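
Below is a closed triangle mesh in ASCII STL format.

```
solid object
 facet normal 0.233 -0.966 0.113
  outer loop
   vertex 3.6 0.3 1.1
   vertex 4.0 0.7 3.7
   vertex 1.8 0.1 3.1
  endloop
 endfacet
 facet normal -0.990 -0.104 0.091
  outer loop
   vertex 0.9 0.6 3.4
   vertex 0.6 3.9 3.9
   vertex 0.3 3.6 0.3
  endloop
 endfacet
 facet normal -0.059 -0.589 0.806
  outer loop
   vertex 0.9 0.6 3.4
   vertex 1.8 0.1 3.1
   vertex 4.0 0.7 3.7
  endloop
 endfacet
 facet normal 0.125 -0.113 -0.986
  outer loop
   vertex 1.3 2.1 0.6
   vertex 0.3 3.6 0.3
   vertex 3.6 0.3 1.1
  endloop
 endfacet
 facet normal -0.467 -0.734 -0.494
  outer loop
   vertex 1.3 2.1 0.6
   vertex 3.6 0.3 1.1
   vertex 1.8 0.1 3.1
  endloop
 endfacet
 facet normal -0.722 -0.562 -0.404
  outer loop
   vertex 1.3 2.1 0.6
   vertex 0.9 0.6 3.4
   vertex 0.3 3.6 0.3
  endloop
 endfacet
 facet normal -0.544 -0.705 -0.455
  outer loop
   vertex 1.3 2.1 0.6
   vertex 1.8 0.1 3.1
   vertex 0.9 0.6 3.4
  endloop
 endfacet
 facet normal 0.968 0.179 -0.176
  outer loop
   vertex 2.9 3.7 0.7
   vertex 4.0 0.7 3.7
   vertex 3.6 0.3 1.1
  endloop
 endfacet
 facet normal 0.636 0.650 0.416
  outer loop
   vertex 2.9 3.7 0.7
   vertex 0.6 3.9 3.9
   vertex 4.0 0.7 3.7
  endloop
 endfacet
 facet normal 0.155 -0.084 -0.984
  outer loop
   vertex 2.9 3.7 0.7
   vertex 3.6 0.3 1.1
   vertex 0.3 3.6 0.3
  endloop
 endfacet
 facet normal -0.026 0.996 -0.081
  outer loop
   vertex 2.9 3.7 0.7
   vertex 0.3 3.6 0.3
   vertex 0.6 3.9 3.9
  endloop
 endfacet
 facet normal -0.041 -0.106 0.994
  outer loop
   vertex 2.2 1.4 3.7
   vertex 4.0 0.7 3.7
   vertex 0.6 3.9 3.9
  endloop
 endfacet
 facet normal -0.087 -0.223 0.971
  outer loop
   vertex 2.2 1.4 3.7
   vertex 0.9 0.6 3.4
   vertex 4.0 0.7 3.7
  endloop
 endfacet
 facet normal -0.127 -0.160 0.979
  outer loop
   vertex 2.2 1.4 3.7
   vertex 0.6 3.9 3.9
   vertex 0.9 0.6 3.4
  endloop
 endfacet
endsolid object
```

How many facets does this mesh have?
14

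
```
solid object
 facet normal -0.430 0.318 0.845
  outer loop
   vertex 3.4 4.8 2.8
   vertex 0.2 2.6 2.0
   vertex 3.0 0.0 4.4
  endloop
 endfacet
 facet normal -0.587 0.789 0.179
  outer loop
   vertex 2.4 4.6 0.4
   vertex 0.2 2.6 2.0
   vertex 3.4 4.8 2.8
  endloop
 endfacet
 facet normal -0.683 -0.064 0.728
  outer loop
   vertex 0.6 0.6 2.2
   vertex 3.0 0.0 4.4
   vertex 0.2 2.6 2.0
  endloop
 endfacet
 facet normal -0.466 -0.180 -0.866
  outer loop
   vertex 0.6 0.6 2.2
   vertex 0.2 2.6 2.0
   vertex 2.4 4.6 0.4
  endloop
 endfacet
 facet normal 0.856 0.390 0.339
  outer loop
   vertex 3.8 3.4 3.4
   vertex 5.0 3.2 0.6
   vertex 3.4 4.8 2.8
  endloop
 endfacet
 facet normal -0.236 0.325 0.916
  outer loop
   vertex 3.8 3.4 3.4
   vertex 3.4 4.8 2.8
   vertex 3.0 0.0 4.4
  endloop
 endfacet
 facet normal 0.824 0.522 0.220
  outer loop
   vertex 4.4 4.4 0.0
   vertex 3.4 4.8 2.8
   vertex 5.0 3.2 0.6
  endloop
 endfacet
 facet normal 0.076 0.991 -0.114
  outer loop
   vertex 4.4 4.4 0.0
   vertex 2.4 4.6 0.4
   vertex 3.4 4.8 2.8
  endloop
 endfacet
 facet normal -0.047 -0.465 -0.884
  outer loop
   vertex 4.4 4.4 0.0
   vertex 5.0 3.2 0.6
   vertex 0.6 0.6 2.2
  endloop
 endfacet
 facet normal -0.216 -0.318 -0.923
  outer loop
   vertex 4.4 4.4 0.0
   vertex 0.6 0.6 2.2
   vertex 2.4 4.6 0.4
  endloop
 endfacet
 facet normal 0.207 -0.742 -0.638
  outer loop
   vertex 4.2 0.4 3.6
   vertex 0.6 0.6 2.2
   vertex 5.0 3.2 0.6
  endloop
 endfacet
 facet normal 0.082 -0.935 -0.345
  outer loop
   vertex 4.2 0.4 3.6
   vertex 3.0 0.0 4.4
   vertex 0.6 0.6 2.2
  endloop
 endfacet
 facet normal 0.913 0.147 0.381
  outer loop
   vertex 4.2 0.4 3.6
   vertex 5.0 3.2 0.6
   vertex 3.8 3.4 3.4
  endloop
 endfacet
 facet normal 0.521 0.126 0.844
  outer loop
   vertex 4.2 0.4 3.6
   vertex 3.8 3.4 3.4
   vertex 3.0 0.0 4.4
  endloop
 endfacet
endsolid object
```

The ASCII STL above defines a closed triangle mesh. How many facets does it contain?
14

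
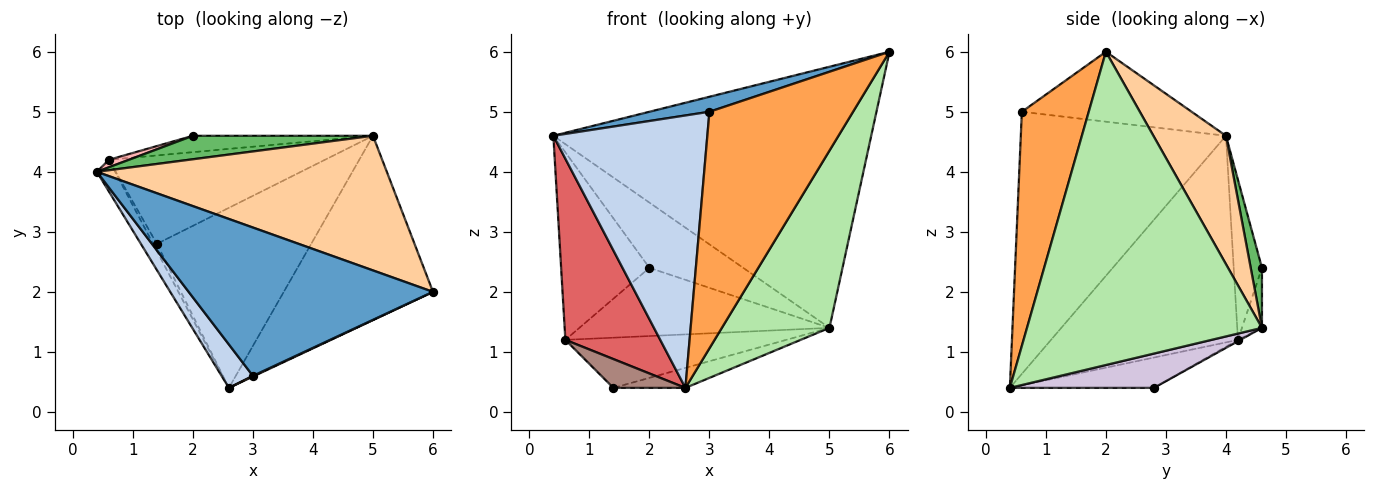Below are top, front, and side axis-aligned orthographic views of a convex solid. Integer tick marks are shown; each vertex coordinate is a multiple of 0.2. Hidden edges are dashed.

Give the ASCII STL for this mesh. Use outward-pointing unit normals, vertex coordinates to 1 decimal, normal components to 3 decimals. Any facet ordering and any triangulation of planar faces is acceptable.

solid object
 facet normal -0.274 -0.097 0.957
  outer loop
   vertex 3.0 0.6 5.0
   vertex 6.0 2.0 6.0
   vertex 0.4 4.0 4.6
  endloop
 endfacet
 facet normal -0.796 -0.598 0.095
  outer loop
   vertex 3.0 0.6 5.0
   vertex 0.4 4.0 4.6
   vertex 2.6 0.4 0.4
  endloop
 endfacet
 facet normal 0.422 -0.907 0.003
  outer loop
   vertex 3.0 0.6 5.0
   vertex 2.6 0.4 0.4
   vertex 6.0 2.0 6.0
  endloop
 endfacet
 facet normal 0.199 0.871 0.449
  outer loop
   vertex 5.0 4.6 1.4
   vertex 0.4 4.0 4.6
   vertex 6.0 2.0 6.0
  endloop
 endfacet
 facet normal 0.112 0.935 0.337
  outer loop
   vertex 5.0 4.6 1.4
   vertex 2.0 4.6 2.4
   vertex 0.4 4.0 4.6
  endloop
 endfacet
 facet normal 0.834 -0.382 -0.397
  outer loop
   vertex 5.0 4.6 1.4
   vertex 6.0 2.0 6.0
   vertex 2.6 0.4 0.4
  endloop
 endfacet
 facet normal -0.889 -0.451 -0.079
  outer loop
   vertex 0.6 4.2 1.2
   vertex 2.6 0.4 0.4
   vertex 0.4 4.0 4.6
  endloop
 endfacet
 facet normal -0.305 0.952 0.038
  outer loop
   vertex 0.6 4.2 1.2
   vertex 0.4 4.0 4.6
   vertex 2.0 4.6 2.4
  endloop
 endfacet
 facet normal -0.078 0.969 -0.233
  outer loop
   vertex 0.6 4.2 1.2
   vertex 2.0 4.6 2.4
   vertex 5.0 4.6 1.4
  endloop
 endfacet
 facet normal 0.216 0.108 -0.970
  outer loop
   vertex 1.4 2.8 0.4
   vertex 5.0 4.6 1.4
   vertex 2.6 0.4 0.4
  endloop
 endfacet
 facet normal -0.889 -0.444 -0.111
  outer loop
   vertex 1.4 2.8 0.4
   vertex 2.6 0.4 0.4
   vertex 0.6 4.2 1.2
  endloop
 endfacet
 facet normal -0.005 0.494 -0.870
  outer loop
   vertex 1.4 2.8 0.4
   vertex 0.6 4.2 1.2
   vertex 5.0 4.6 1.4
  endloop
 endfacet
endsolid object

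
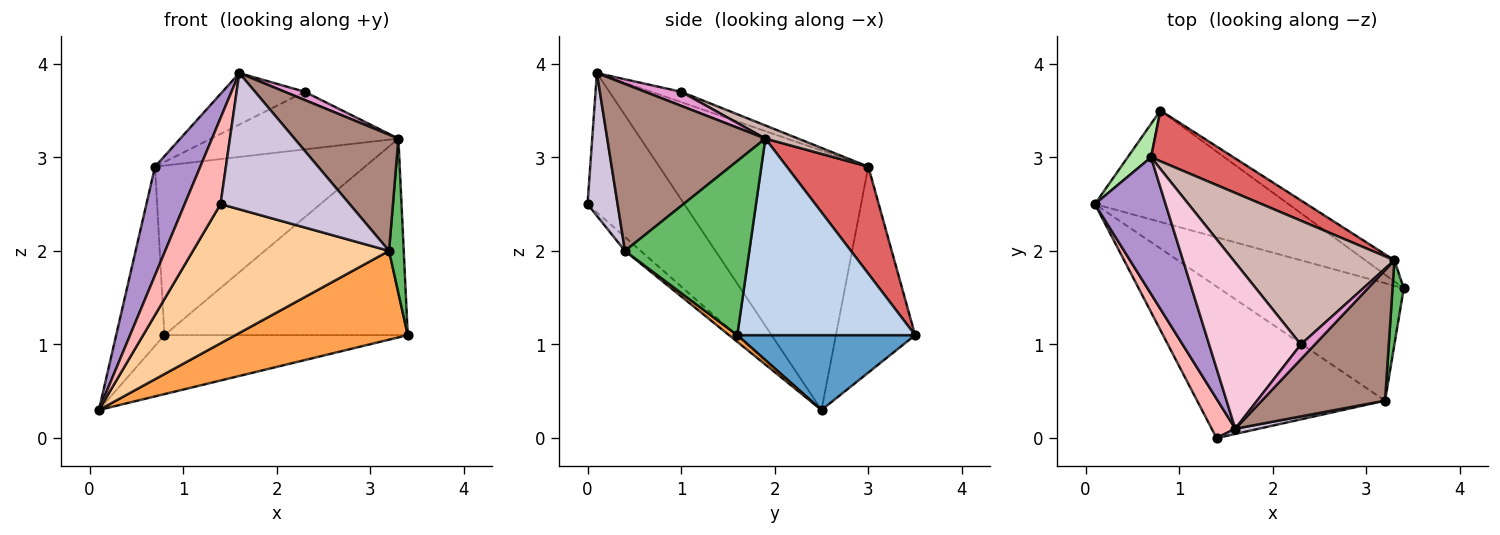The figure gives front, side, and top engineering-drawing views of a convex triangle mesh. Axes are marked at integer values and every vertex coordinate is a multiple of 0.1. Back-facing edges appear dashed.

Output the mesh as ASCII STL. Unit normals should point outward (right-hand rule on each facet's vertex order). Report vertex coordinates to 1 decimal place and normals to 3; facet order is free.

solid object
 facet normal 0.323 0.443 -0.836
  outer loop
   vertex 0.8 3.5 1.1
   vertex 3.4 1.6 1.1
   vertex 0.1 2.5 0.3
  endloop
 endfacet
 facet normal 0.588 0.804 -0.087
  outer loop
   vertex 3.3 1.9 3.2
   vertex 3.4 1.6 1.1
   vertex 0.8 3.5 1.1
  endloop
 endfacet
 facet normal 0.029 -0.603 -0.797
  outer loop
   vertex 3.2 0.4 2.0
   vertex 0.1 2.5 0.3
   vertex 3.4 1.6 1.1
  endloop
 endfacet
 facet normal -0.054 -0.675 -0.735
  outer loop
   vertex 3.2 0.4 2.0
   vertex 1.4 0.0 2.5
   vertex 0.1 2.5 0.3
  endloop
 endfacet
 facet normal 0.991 -0.117 0.064
  outer loop
   vertex 3.2 0.4 2.0
   vertex 3.4 1.6 1.1
   vertex 3.3 1.9 3.2
  endloop
 endfacet
 facet normal -0.850 0.518 0.097
  outer loop
   vertex 0.7 3.0 2.9
   vertex 0.8 3.5 1.1
   vertex 0.1 2.5 0.3
  endloop
 endfacet
 facet normal 0.349 0.898 0.269
  outer loop
   vertex 0.7 3.0 2.9
   vertex 3.3 1.9 3.2
   vertex 0.8 3.5 1.1
  endloop
 endfacet
 facet normal -0.926 -0.344 0.157
  outer loop
   vertex 1.6 0.1 3.9
   vertex 0.1 2.5 0.3
   vertex 1.4 0.0 2.5
  endloop
 endfacet
 facet normal -0.944 -0.204 0.257
  outer loop
   vertex 1.6 0.1 3.9
   vertex 0.7 3.0 2.9
   vertex 0.1 2.5 0.3
  endloop
 endfacet
 facet normal 0.227 -0.973 0.037
  outer loop
   vertex 1.6 0.1 3.9
   vertex 1.4 0.0 2.5
   vertex 3.2 0.4 2.0
  endloop
 endfacet
 facet normal 0.711 -0.467 0.525
  outer loop
   vertex 1.6 0.1 3.9
   vertex 3.2 0.4 2.0
   vertex 3.3 1.9 3.2
  endloop
 endfacet
 facet normal 0.074 0.421 0.904
  outer loop
   vertex 2.3 1.0 3.7
   vertex 3.3 1.9 3.2
   vertex 0.7 3.0 2.9
  endloop
 endfacet
 facet normal 0.658 -0.366 0.658
  outer loop
   vertex 2.3 1.0 3.7
   vertex 1.6 0.1 3.9
   vertex 3.3 1.9 3.2
  endloop
 endfacet
 facet normal -0.107 0.294 0.950
  outer loop
   vertex 2.3 1.0 3.7
   vertex 0.7 3.0 2.9
   vertex 1.6 0.1 3.9
  endloop
 endfacet
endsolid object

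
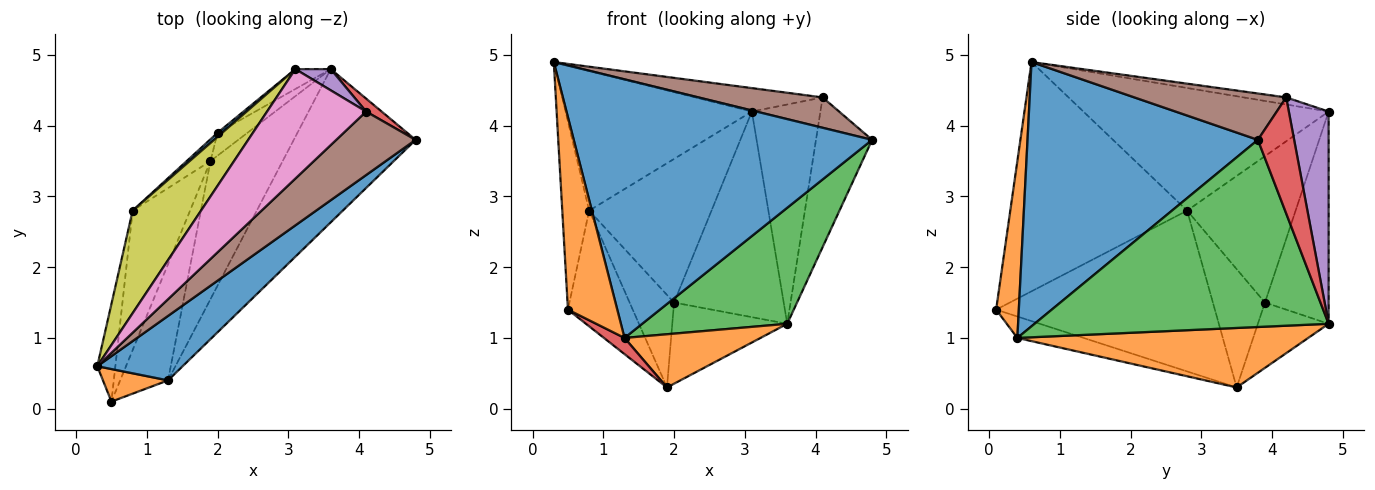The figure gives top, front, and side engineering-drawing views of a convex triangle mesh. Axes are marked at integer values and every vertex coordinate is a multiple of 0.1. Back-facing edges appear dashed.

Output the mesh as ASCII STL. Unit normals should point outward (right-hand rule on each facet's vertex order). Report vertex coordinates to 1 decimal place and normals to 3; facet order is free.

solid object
 facet normal 0.600 -0.777 0.194
  outer loop
   vertex 1.3 0.4 1.0
   vertex 4.8 3.8 3.8
   vertex 0.3 0.6 4.9
  endloop
 endfacet
 facet normal 0.413 -0.898 0.152
  outer loop
   vertex 1.3 0.4 1.0
   vertex 0.3 0.6 4.9
   vertex 0.5 0.1 1.4
  endloop
 endfacet
 facet normal 0.774 -0.382 -0.504
  outer loop
   vertex 1.3 0.4 1.0
   vertex 3.6 4.8 1.2
   vertex 4.8 3.8 3.8
  endloop
 endfacet
 facet normal 0.541 0.838 0.073
  outer loop
   vertex 4.1 4.2 4.4
   vertex 4.8 3.8 3.8
   vertex 3.6 4.8 1.2
  endloop
 endfacet
 facet normal 0.500 0.862 0.083
  outer loop
   vertex 4.1 4.2 4.4
   vertex 3.6 4.8 1.2
   vertex 3.1 4.8 4.2
  endloop
 endfacet
 facet normal 0.466 -0.381 0.798
  outer loop
   vertex 4.1 4.2 4.4
   vertex 0.3 0.6 4.9
   vertex 4.8 3.8 3.8
  endloop
 endfacet
 facet normal -0.070 0.209 0.975
  outer loop
   vertex 4.1 4.2 4.4
   vertex 3.1 4.8 4.2
   vertex 0.3 0.6 4.9
  endloop
 endfacet
 facet normal -0.986 0.150 -0.078
  outer loop
   vertex 0.8 2.8 2.8
   vertex 0.5 0.1 1.4
   vertex 0.3 0.6 4.9
  endloop
 endfacet
 facet normal -0.728 0.553 0.406
  outer loop
   vertex 0.8 2.8 2.8
   vertex 0.3 0.6 4.9
   vertex 3.1 4.8 4.2
  endloop
 endfacet
 facet normal -0.500 0.862 -0.083
  outer loop
   vertex 2.0 3.9 1.5
   vertex 3.1 4.8 4.2
   vertex 3.6 4.8 1.2
  endloop
 endfacet
 facet normal -0.663 0.748 0.021
  outer loop
   vertex 2.0 3.9 1.5
   vertex 0.8 2.8 2.8
   vertex 3.1 4.8 4.2
  endloop
 endfacet
 facet normal 0.610 -0.285 -0.740
  outer loop
   vertex 1.9 3.5 0.3
   vertex 3.6 4.8 1.2
   vertex 1.3 0.4 1.0
  endloop
 endfacet
 facet normal -0.510 0.828 -0.234
  outer loop
   vertex 1.9 3.5 0.3
   vertex 2.0 3.9 1.5
   vertex 3.6 4.8 1.2
  endloop
 endfacet
 facet normal -0.405 -0.126 -0.905
  outer loop
   vertex 1.9 3.5 0.3
   vertex 1.3 0.4 1.0
   vertex 0.5 0.1 1.4
  endloop
 endfacet
 facet normal -0.907 0.269 -0.324
  outer loop
   vertex 1.9 3.5 0.3
   vertex 0.5 0.1 1.4
   vertex 0.8 2.8 2.8
  endloop
 endfacet
 facet normal -0.752 0.642 -0.151
  outer loop
   vertex 1.9 3.5 0.3
   vertex 0.8 2.8 2.8
   vertex 2.0 3.9 1.5
  endloop
 endfacet
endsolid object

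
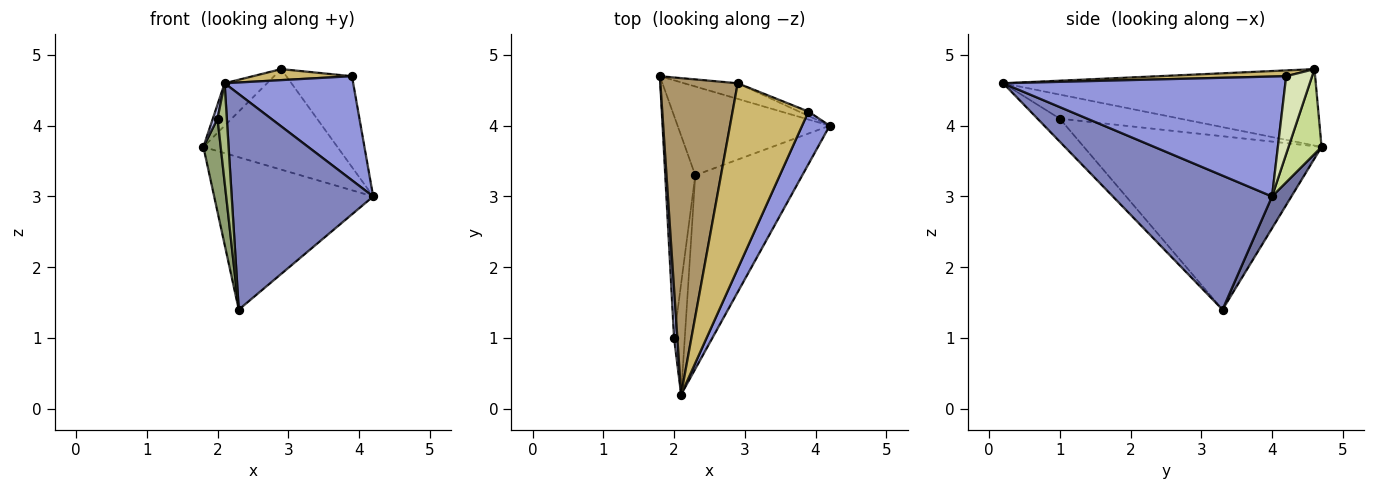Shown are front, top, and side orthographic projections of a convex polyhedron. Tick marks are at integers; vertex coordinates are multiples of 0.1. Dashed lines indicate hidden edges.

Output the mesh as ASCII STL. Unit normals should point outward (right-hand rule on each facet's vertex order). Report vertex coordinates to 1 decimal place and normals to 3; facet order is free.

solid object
 facet normal 0.105 0.859 -0.500
  outer loop
   vertex 2.3 3.3 1.4
   vertex 1.8 4.7 3.7
   vertex 4.2 4.0 3.0
  endloop
 endfacet
 facet normal 0.642 -0.570 -0.513
  outer loop
   vertex 2.3 3.3 1.4
   vertex 4.2 4.0 3.0
   vertex 2.1 0.2 4.6
  endloop
 endfacet
 facet normal 0.891 -0.406 0.205
  outer loop
   vertex 3.9 4.2 4.7
   vertex 2.1 0.2 4.6
   vertex 4.2 4.0 3.0
  endloop
 endfacet
 facet normal -0.990 -0.039 0.136
  outer loop
   vertex 2.0 1.0 4.1
   vertex 2.1 0.2 4.6
   vertex 1.8 4.7 3.7
  endloop
 endfacet
 facet normal -0.983 -0.072 -0.170
  outer loop
   vertex 2.0 1.0 4.1
   vertex 1.8 4.7 3.7
   vertex 2.3 3.3 1.4
  endloop
 endfacet
 facet normal -0.848 -0.353 -0.395
  outer loop
   vertex 2.0 1.0 4.1
   vertex 2.3 3.3 1.4
   vertex 2.1 0.2 4.6
  endloop
 endfacet
 facet normal 0.237 0.960 -0.149
  outer loop
   vertex 2.9 4.6 4.8
   vertex 4.2 4.0 3.0
   vertex 1.8 4.7 3.7
  endloop
 endfacet
 facet normal 0.367 0.929 -0.045
  outer loop
   vertex 2.9 4.6 4.8
   vertex 3.9 4.2 4.7
   vertex 4.2 4.0 3.0
  endloop
 endfacet
 facet normal -0.700 0.095 0.708
  outer loop
   vertex 2.9 4.6 4.8
   vertex 1.8 4.7 3.7
   vertex 2.1 0.2 4.6
  endloop
 endfacet
 facet normal 0.076 -0.059 0.995
  outer loop
   vertex 2.9 4.6 4.8
   vertex 2.1 0.2 4.6
   vertex 3.9 4.2 4.7
  endloop
 endfacet
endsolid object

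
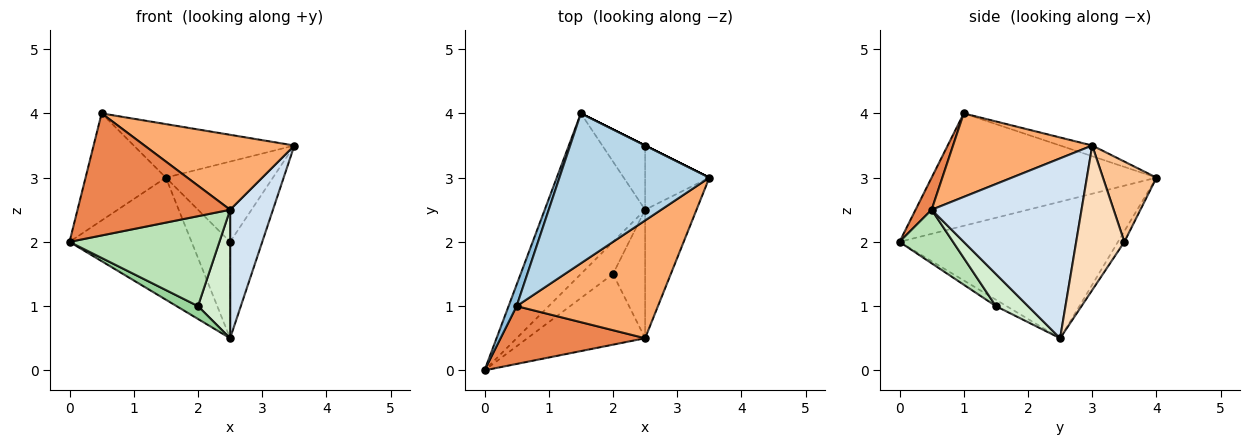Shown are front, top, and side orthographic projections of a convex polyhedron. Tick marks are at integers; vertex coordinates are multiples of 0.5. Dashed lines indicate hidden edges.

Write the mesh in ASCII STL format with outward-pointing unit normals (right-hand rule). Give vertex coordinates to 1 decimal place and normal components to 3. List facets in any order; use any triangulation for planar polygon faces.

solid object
 facet normal -0.735 0.411 -0.540
  outer loop
   vertex 2.5 2.5 0.5
   vertex 0.0 0.0 2.0
   vertex 1.5 4.0 3.0
  endloop
 endfacet
 facet normal -0.940 0.336 0.067
  outer loop
   vertex 0.5 1.0 4.0
   vertex 1.5 4.0 3.0
   vertex 0.0 0.0 2.0
  endloop
 endfacet
 facet normal -0.067 0.336 0.940
  outer loop
   vertex 0.5 1.0 4.0
   vertex 3.5 3.0 3.5
   vertex 1.5 4.0 3.0
  endloop
 endfacet
 facet normal 0.927 -0.265 -0.265
  outer loop
   vertex 2.5 0.5 2.5
   vertex 2.5 2.5 0.5
   vertex 3.5 3.0 3.5
  endloop
 endfacet
 facet normal 0.095 -0.900 0.426
  outer loop
   vertex 2.5 0.5 2.5
   vertex 0.5 1.0 4.0
   vertex 0.0 0.0 2.0
  endloop
 endfacet
 facet normal 0.446 -0.480 0.755
  outer loop
   vertex 2.5 0.5 2.5
   vertex 3.5 3.0 3.5
   vertex 0.5 1.0 4.0
  endloop
 endfacet
 facet normal 0.447 0.894 0.000
  outer loop
   vertex 2.5 3.5 2.0
   vertex 1.5 4.0 3.0
   vertex 3.5 3.0 3.5
  endloop
 endfacet
 facet normal 0.780 0.520 -0.347
  outer loop
   vertex 2.5 3.5 2.0
   vertex 3.5 3.0 3.5
   vertex 2.5 2.5 0.5
  endloop
 endfacet
 facet normal -0.137 0.824 -0.549
  outer loop
   vertex 2.5 3.5 2.0
   vertex 2.5 2.5 0.5
   vertex 1.5 4.0 3.0
  endloop
 endfacet
 facet normal -0.183 -0.365 -0.913
  outer loop
   vertex 2.0 1.5 1.0
   vertex 0.0 0.0 2.0
   vertex 2.5 2.5 0.5
  endloop
 endfacet
 facet normal 0.270 -0.757 -0.595
  outer loop
   vertex 2.0 1.5 1.0
   vertex 2.5 0.5 2.5
   vertex 0.0 0.0 2.0
  endloop
 endfacet
 facet normal 0.577 -0.577 -0.577
  outer loop
   vertex 2.0 1.5 1.0
   vertex 2.5 2.5 0.5
   vertex 2.5 0.5 2.5
  endloop
 endfacet
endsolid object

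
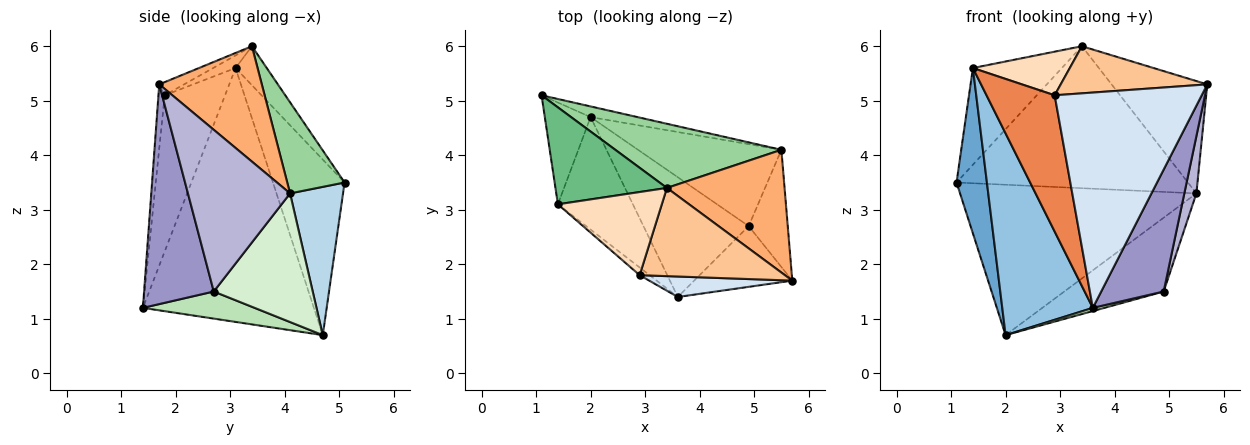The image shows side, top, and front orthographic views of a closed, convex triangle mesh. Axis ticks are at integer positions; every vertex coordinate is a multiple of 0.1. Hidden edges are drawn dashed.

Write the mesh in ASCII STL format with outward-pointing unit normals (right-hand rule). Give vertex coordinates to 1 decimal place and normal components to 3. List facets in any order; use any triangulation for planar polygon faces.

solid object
 facet normal -0.895 -0.380 -0.234
  outer loop
   vertex 1.4 3.1 5.6
   vertex 1.1 5.1 3.5
   vertex 2.0 4.7 0.7
  endloop
 endfacet
 facet normal -0.855 -0.453 -0.253
  outer loop
   vertex 1.4 3.1 5.6
   vertex 2.0 4.7 0.7
   vertex 3.6 1.4 1.2
  endloop
 endfacet
 facet normal 0.218 0.973 -0.069
  outer loop
   vertex 5.5 4.1 3.3
   vertex 2.0 4.7 0.7
   vertex 1.1 5.1 3.5
  endloop
 endfacet
 facet normal -0.042 -0.995 0.094
  outer loop
   vertex 2.9 1.8 5.1
   vertex 3.6 1.4 1.2
   vertex 5.7 1.7 5.3
  endloop
 endfacet
 facet normal -0.662 -0.748 -0.042
  outer loop
   vertex 2.9 1.8 5.1
   vertex 1.4 3.1 5.6
   vertex 3.6 1.4 1.2
  endloop
 endfacet
 facet normal 0.586 0.547 0.598
  outer loop
   vertex 3.4 3.4 6.0
   vertex 5.7 1.7 5.3
   vertex 5.5 4.1 3.3
  endloop
 endfacet
 facet normal -0.080 -0.470 0.879
  outer loop
   vertex 3.4 3.4 6.0
   vertex 2.9 1.8 5.1
   vertex 5.7 1.7 5.3
  endloop
 endfacet
 facet normal -0.107 -0.462 0.880
  outer loop
   vertex 3.4 3.4 6.0
   vertex 1.4 3.1 5.6
   vertex 2.9 1.8 5.1
  endloop
 endfacet
 facet normal -0.240 0.686 0.687
  outer loop
   vertex 3.4 3.4 6.0
   vertex 1.1 5.1 3.5
   vertex 1.4 3.1 5.6
  endloop
 endfacet
 facet normal 0.220 0.889 0.402
  outer loop
   vertex 3.4 3.4 6.0
   vertex 5.5 4.1 3.3
   vertex 1.1 5.1 3.5
  endloop
 endfacet
 facet normal 0.249 -0.026 -0.968
  outer loop
   vertex 4.9 2.7 1.5
   vertex 3.6 1.4 1.2
   vertex 2.0 4.7 0.7
  endloop
 endfacet
 facet normal 0.555 0.557 -0.618
  outer loop
   vertex 4.9 2.7 1.5
   vertex 2.0 4.7 0.7
   vertex 5.5 4.1 3.3
  endloop
 endfacet
 facet normal 0.706 -0.634 -0.315
  outer loop
   vertex 4.9 2.7 1.5
   vertex 5.7 1.7 5.3
   vertex 3.6 1.4 1.2
  endloop
 endfacet
 facet normal 0.966 -0.114 -0.233
  outer loop
   vertex 4.9 2.7 1.5
   vertex 5.5 4.1 3.3
   vertex 5.7 1.7 5.3
  endloop
 endfacet
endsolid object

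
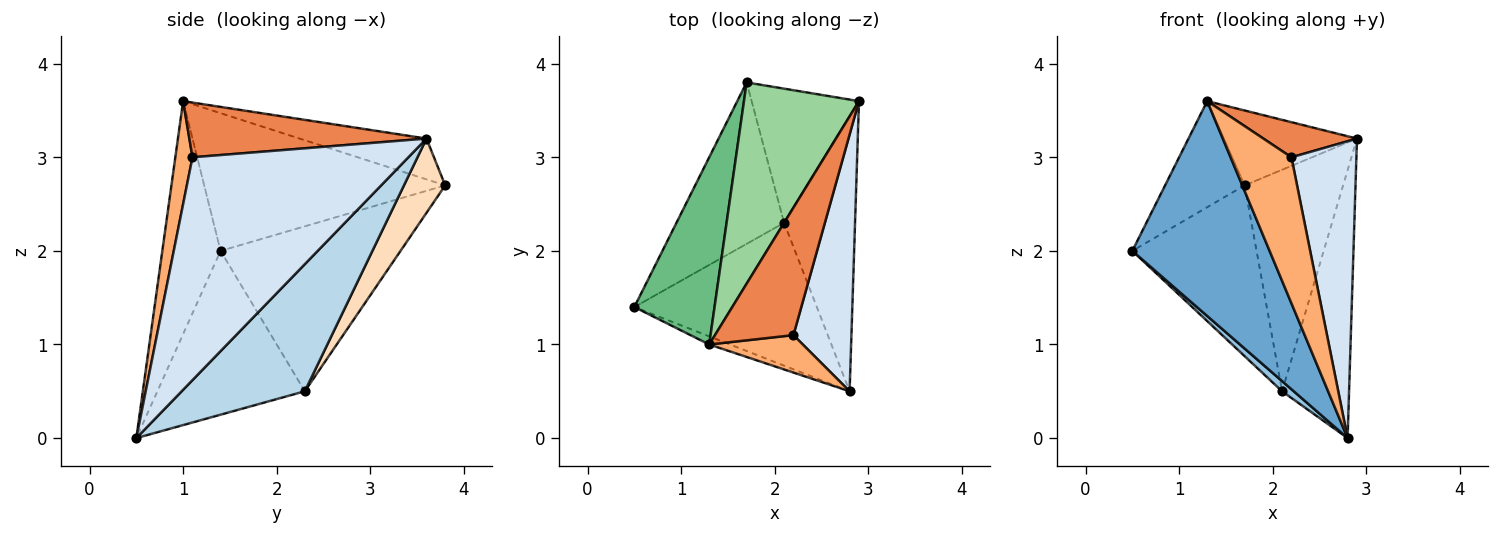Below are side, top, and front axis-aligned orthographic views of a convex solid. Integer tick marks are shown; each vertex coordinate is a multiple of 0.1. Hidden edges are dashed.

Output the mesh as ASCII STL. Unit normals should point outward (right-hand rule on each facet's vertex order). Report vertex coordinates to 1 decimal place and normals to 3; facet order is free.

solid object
 facet normal -0.390 -0.920 -0.035
  outer loop
   vertex 1.3 1.0 3.6
   vertex 0.5 1.4 2.0
   vertex 2.8 0.5 0.0
  endloop
 endfacet
 facet normal -0.667 -0.053 -0.743
  outer loop
   vertex 2.1 2.3 0.5
   vertex 2.8 0.5 0.0
   vertex 0.5 1.4 2.0
  endloop
 endfacet
 facet normal 0.789 0.429 -0.440
  outer loop
   vertex 2.1 2.3 0.5
   vertex 2.9 3.6 3.2
   vertex 2.8 0.5 0.0
  endloop
 endfacet
 facet normal 0.929 -0.280 0.242
  outer loop
   vertex 2.2 1.1 3.0
   vertex 2.8 0.5 0.0
   vertex 2.9 3.6 3.2
  endloop
 endfacet
 facet normal 0.558 -0.220 0.800
  outer loop
   vertex 2.2 1.1 3.0
   vertex 2.9 3.6 3.2
   vertex 1.3 1.0 3.6
  endloop
 endfacet
 facet normal 0.264 -0.934 0.240
  outer loop
   vertex 2.2 1.1 3.0
   vertex 1.3 1.0 3.6
   vertex 2.8 0.5 0.0
  endloop
 endfacet
 facet normal -0.725 0.501 -0.473
  outer loop
   vertex 1.7 3.8 2.7
   vertex 2.1 2.3 0.5
   vertex 0.5 1.4 2.0
  endloop
 endfacet
 facet normal 0.337 0.805 -0.488
  outer loop
   vertex 1.7 3.8 2.7
   vertex 2.9 3.6 3.2
   vertex 2.1 2.3 0.5
  endloop
 endfacet
 facet normal -0.831 0.274 0.484
  outer loop
   vertex 1.7 3.8 2.7
   vertex 0.5 1.4 2.0
   vertex 1.3 1.0 3.6
  endloop
 endfacet
 facet normal -0.315 0.331 0.889
  outer loop
   vertex 1.7 3.8 2.7
   vertex 1.3 1.0 3.6
   vertex 2.9 3.6 3.2
  endloop
 endfacet
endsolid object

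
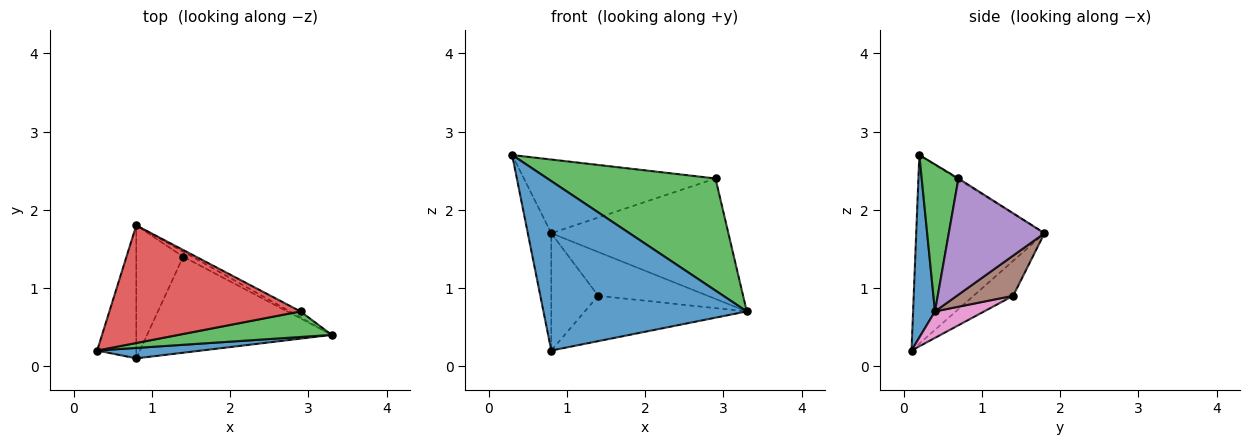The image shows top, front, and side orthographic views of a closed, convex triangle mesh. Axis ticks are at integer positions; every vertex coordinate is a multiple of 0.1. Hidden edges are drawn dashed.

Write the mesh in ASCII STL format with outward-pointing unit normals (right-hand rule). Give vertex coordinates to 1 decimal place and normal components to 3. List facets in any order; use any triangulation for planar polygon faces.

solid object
 facet normal 0.107 -0.992 0.061
  outer loop
   vertex 0.8 0.1 0.2
   vertex 3.3 0.4 0.7
   vertex 0.3 0.2 2.7
  endloop
 endfacet
 facet normal -0.964 0.176 -0.200
  outer loop
   vertex 0.8 0.1 0.2
   vertex 0.3 0.2 2.7
   vertex 0.8 1.8 1.7
  endloop
 endfacet
 facet normal 0.208 -0.954 0.217
  outer loop
   vertex 2.9 0.7 2.4
   vertex 0.3 0.2 2.7
   vertex 3.3 0.4 0.7
  endloop
 endfacet
 facet normal -0.004 0.531 0.847
  outer loop
   vertex 2.9 0.7 2.4
   vertex 0.8 1.8 1.7
   vertex 0.3 0.2 2.7
  endloop
 endfacet
 facet normal 0.475 0.879 -0.043
  outer loop
   vertex 2.9 0.7 2.4
   vertex 3.3 0.4 0.7
   vertex 0.8 1.8 1.7
  endloop
 endfacet
 facet normal 0.455 0.885 -0.101
  outer loop
   vertex 1.4 1.4 0.9
   vertex 0.8 1.8 1.7
   vertex 3.3 0.4 0.7
  endloop
 endfacet
 facet normal 0.129 0.424 -0.897
  outer loop
   vertex 1.4 1.4 0.9
   vertex 3.3 0.4 0.7
   vertex 0.8 0.1 0.2
  endloop
 endfacet
 facet normal -0.488 0.578 -0.655
  outer loop
   vertex 1.4 1.4 0.9
   vertex 0.8 0.1 0.2
   vertex 0.8 1.8 1.7
  endloop
 endfacet
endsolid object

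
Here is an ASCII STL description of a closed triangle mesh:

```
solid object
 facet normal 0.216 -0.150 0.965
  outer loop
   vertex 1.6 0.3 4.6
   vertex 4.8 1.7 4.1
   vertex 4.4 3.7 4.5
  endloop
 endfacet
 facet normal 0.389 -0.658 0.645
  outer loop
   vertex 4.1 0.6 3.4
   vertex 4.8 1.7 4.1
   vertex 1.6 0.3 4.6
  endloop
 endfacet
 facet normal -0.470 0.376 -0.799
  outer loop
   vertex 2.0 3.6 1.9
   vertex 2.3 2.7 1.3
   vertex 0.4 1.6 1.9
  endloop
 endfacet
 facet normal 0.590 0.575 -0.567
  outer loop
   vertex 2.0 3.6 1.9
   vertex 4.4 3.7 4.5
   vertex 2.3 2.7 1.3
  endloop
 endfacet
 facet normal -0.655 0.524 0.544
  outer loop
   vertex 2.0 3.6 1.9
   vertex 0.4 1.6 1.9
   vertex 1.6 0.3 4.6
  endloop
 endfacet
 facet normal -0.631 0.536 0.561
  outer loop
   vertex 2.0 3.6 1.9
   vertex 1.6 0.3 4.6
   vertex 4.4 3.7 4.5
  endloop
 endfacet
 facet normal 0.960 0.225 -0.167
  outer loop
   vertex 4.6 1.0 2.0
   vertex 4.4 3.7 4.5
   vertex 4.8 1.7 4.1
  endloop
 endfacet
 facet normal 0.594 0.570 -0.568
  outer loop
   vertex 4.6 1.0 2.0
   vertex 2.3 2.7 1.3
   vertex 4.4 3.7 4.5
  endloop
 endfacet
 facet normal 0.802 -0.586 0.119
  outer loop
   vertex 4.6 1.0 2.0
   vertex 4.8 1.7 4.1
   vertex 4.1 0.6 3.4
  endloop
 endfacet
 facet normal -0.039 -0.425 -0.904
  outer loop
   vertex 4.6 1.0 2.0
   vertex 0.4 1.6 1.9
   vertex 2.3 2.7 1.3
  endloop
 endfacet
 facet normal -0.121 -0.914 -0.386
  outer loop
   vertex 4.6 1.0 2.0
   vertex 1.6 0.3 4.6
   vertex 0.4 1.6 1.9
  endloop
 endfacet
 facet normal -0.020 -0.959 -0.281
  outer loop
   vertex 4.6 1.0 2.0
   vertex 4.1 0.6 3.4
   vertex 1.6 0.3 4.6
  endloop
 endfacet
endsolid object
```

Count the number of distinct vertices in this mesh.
8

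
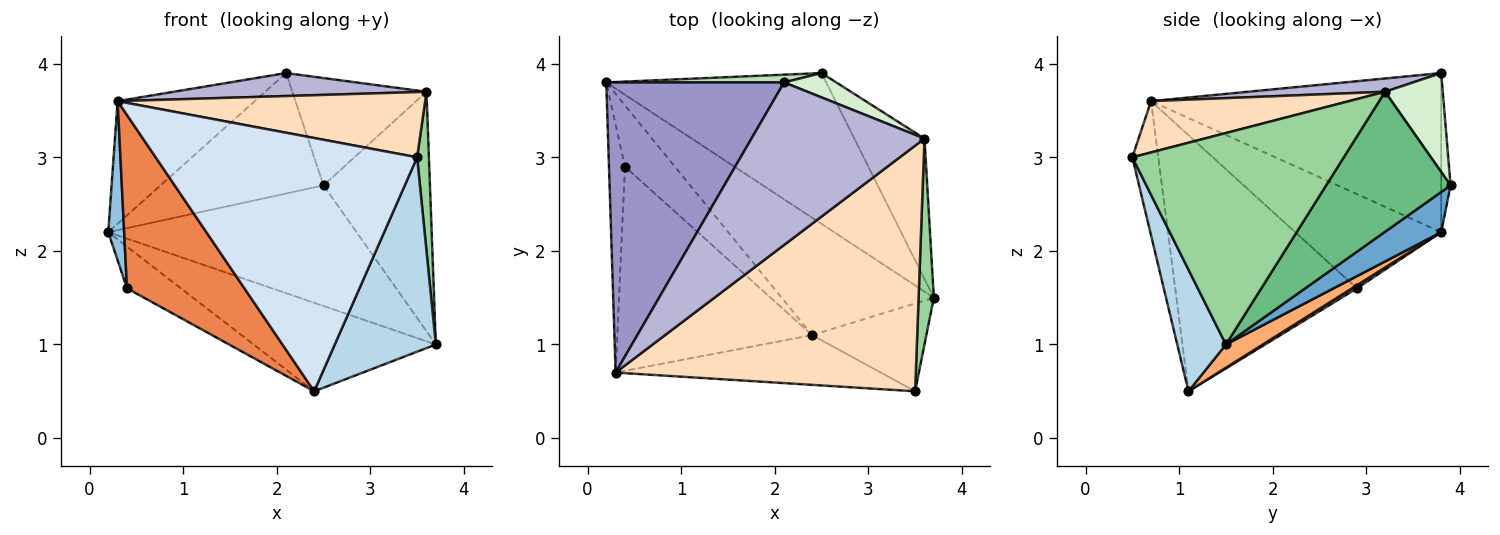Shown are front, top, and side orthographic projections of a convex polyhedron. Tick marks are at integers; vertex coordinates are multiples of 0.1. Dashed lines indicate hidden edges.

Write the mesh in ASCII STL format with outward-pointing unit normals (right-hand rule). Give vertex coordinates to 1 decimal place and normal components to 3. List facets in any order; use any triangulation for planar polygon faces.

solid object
 facet normal 0.141 0.618 -0.773
  outer loop
   vertex 2.5 3.9 2.7
   vertex 3.7 1.5 1.0
   vertex 0.2 3.8 2.2
  endloop
 endfacet
 facet normal -0.980 -0.107 -0.167
  outer loop
   vertex 0.4 2.9 1.6
   vertex 0.3 0.7 3.6
   vertex 0.2 3.8 2.2
  endloop
 endfacet
 facet normal 0.402 -0.834 -0.377
  outer loop
   vertex 2.4 1.1 0.5
   vertex 3.7 1.5 1.0
   vertex 3.5 0.5 3.0
  endloop
 endfacet
 facet normal -0.097 -0.977 -0.192
  outer loop
   vertex 2.4 1.1 0.5
   vertex 3.5 0.5 3.0
   vertex 0.3 0.7 3.6
  endloop
 endfacet
 facet normal -0.708 -0.457 -0.538
  outer loop
   vertex 2.4 1.1 0.5
   vertex 0.3 0.7 3.6
   vertex 0.4 2.9 1.6
  endloop
 endfacet
 facet normal 0.121 0.598 -0.793
  outer loop
   vertex 2.4 1.1 0.5
   vertex 0.2 3.8 2.2
   vertex 3.7 1.5 1.0
  endloop
 endfacet
 facet normal 0.052 0.562 -0.826
  outer loop
   vertex 2.4 1.1 0.5
   vertex 0.4 2.9 1.6
   vertex 0.2 3.8 2.2
  endloop
 endfacet
 facet normal 0.163 -0.253 0.954
  outer loop
   vertex 3.6 3.2 3.7
   vertex 0.3 0.7 3.6
   vertex 3.5 0.5 3.0
  endloop
 endfacet
 facet normal 0.710 0.607 -0.356
  outer loop
   vertex 3.6 3.2 3.7
   vertex 3.7 1.5 1.0
   vertex 2.5 3.9 2.7
  endloop
 endfacet
 facet normal 0.996 -0.056 0.072
  outer loop
   vertex 3.6 3.2 3.7
   vertex 3.5 0.5 3.0
   vertex 3.7 1.5 1.0
  endloop
 endfacet
 facet normal -0.057 0.996 0.064
  outer loop
   vertex 2.1 3.8 3.9
   vertex 2.5 3.9 2.7
   vertex 0.2 3.8 2.2
  endloop
 endfacet
 facet normal 0.387 0.899 0.204
  outer loop
   vertex 2.1 3.8 3.9
   vertex 3.6 3.2 3.7
   vertex 2.5 3.9 2.7
  endloop
 endfacet
 facet normal -0.636 0.300 0.711
  outer loop
   vertex 2.1 3.8 3.9
   vertex 0.2 3.8 2.2
   vertex 0.3 0.7 3.6
  endloop
 endfacet
 facet normal 0.076 -0.140 0.987
  outer loop
   vertex 2.1 3.8 3.9
   vertex 0.3 0.7 3.6
   vertex 3.6 3.2 3.7
  endloop
 endfacet
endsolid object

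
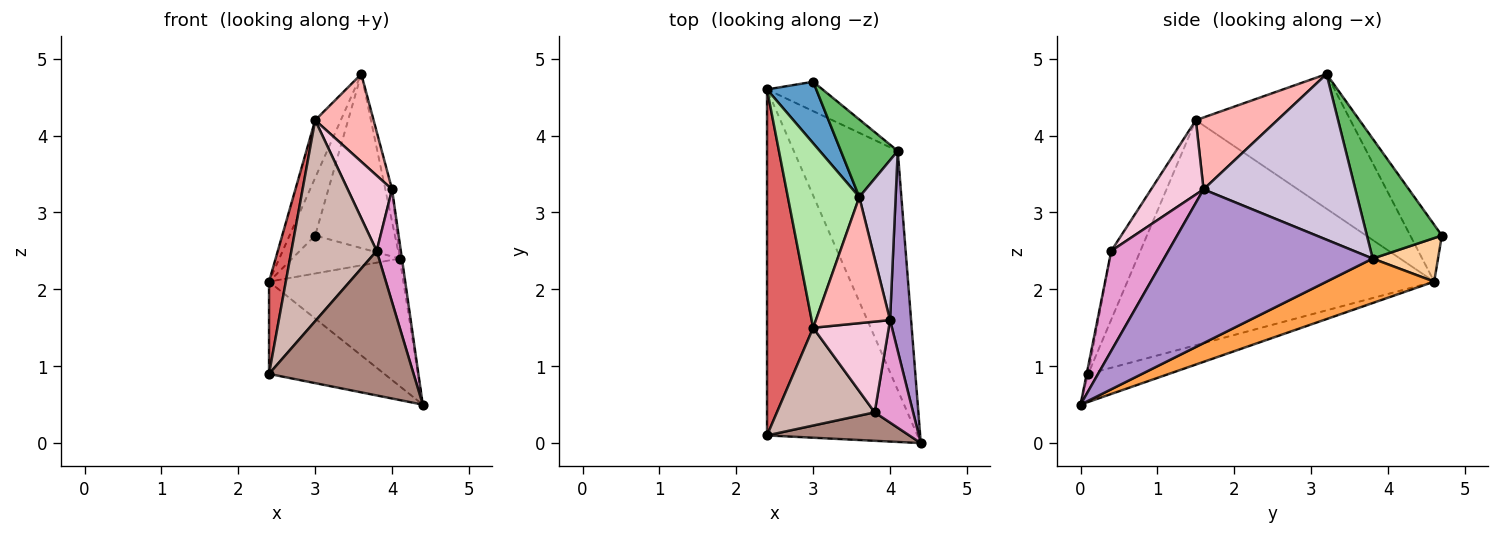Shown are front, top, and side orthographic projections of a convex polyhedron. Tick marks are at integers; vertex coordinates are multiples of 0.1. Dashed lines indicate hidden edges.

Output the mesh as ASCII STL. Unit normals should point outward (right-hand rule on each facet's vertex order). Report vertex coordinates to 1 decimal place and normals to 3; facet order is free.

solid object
 facet normal -0.645 0.523 0.558
  outer loop
   vertex 3.6 3.2 4.8
   vertex 3.0 4.7 2.7
   vertex 2.4 4.6 2.1
  endloop
 endfacet
 facet normal -0.177 0.254 -0.951
  outer loop
   vertex 2.4 0.1 0.9
   vertex 2.4 4.6 2.1
   vertex 4.4 0.0 0.5
  endloop
 endfacet
 facet normal 0.353 0.441 -0.825
  outer loop
   vertex 4.1 3.8 2.4
   vertex 4.4 0.0 0.5
   vertex 2.4 4.6 2.1
  endloop
 endfacet
 facet normal 0.433 0.713 -0.552
  outer loop
   vertex 4.1 3.8 2.4
   vertex 2.4 4.6 2.1
   vertex 3.0 4.7 2.7
  endloop
 endfacet
 facet normal 0.651 0.693 0.309
  outer loop
   vertex 4.1 3.8 2.4
   vertex 3.0 4.7 2.7
   vertex 3.6 3.2 4.8
  endloop
 endfacet
 facet normal -0.874 0.145 0.464
  outer loop
   vertex 3.0 1.5 4.2
   vertex 3.6 3.2 4.8
   vertex 2.4 4.6 2.1
  endloop
 endfacet
 facet normal -0.978 -0.053 0.201
  outer loop
   vertex 3.0 1.5 4.2
   vertex 2.4 4.6 2.1
   vertex 2.4 0.1 0.9
  endloop
 endfacet
 facet normal 0.623 -0.447 0.642
  outer loop
   vertex 4.0 1.6 3.3
   vertex 3.6 3.2 4.8
   vertex 3.0 1.5 4.2
  endloop
 endfacet
 facet normal 0.991 0.010 0.136
  outer loop
   vertex 4.0 1.6 3.3
   vertex 4.4 0.0 0.5
   vertex 4.1 3.8 2.4
  endloop
 endfacet
 facet normal 0.976 0.043 0.214
  outer loop
   vertex 4.0 1.6 3.3
   vertex 4.1 3.8 2.4
   vertex 3.6 3.2 4.8
  endloop
 endfacet
 facet normal -0.010 -0.981 0.193
  outer loop
   vertex 3.8 0.4 2.5
   vertex 2.4 0.1 0.9
   vertex 4.4 0.0 0.5
  endloop
 endfacet
 facet normal -0.294 -0.860 0.418
  outer loop
   vertex 3.8 0.4 2.5
   vertex 3.0 1.5 4.2
   vertex 2.4 0.1 0.9
  endloop
 endfacet
 facet normal 0.868 -0.367 0.334
  outer loop
   vertex 3.8 0.4 2.5
   vertex 4.4 0.0 0.5
   vertex 4.0 1.6 3.3
  endloop
 endfacet
 facet normal 0.603 -0.510 0.614
  outer loop
   vertex 3.8 0.4 2.5
   vertex 4.0 1.6 3.3
   vertex 3.0 1.5 4.2
  endloop
 endfacet
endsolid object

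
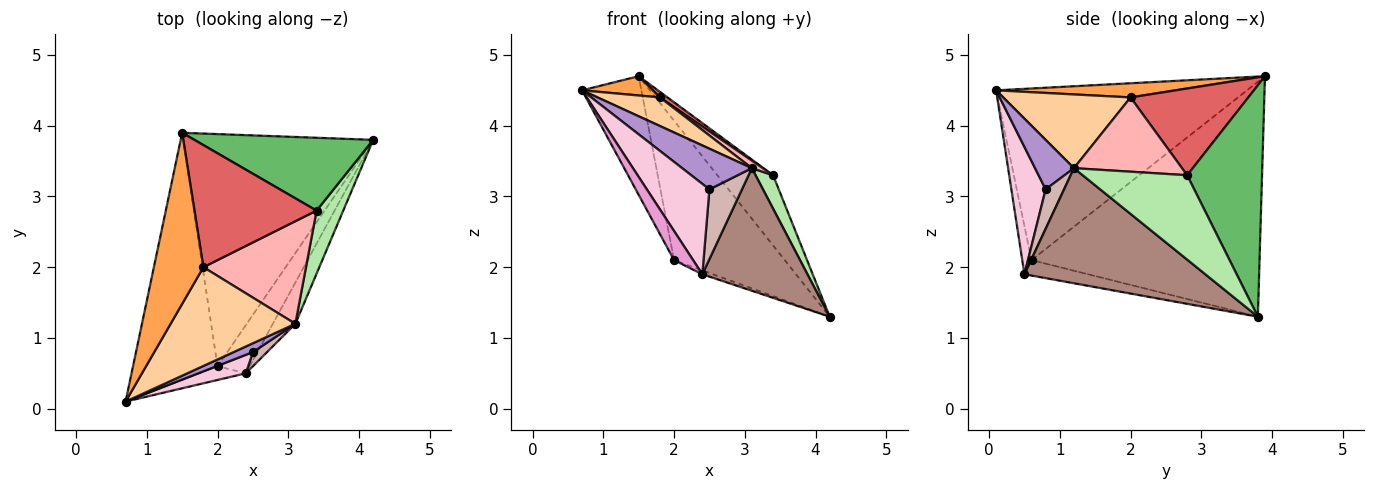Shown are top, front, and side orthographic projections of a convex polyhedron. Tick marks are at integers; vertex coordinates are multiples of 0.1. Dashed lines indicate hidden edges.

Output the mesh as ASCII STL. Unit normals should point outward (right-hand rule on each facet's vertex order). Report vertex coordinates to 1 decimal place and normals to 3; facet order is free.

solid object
 facet normal -0.878 0.208 -0.432
  outer loop
   vertex 2.0 0.6 2.1
   vertex 0.7 0.1 4.5
   vertex 1.5 3.9 4.7
  endloop
 endfacet
 facet normal -0.728 0.353 -0.588
  outer loop
   vertex 2.0 0.6 2.1
   vertex 1.5 3.9 4.7
   vertex 4.2 3.8 1.3
  endloop
 endfacet
 facet normal 0.273 -0.108 0.956
  outer loop
   vertex 1.8 2.0 4.4
   vertex 1.5 3.9 4.7
   vertex 0.7 0.1 4.5
  endloop
 endfacet
 facet normal 0.494 -0.242 0.835
  outer loop
   vertex 1.8 2.0 4.4
   vertex 0.7 0.1 4.5
   vertex 3.1 1.2 3.4
  endloop
 endfacet
 facet normal 0.682 0.508 0.527
  outer loop
   vertex 3.4 2.8 3.3
   vertex 4.2 3.8 1.3
   vertex 1.5 3.9 4.7
  endloop
 endfacet
 facet normal 0.942 -0.158 0.298
  outer loop
   vertex 3.4 2.8 3.3
   vertex 3.1 1.2 3.4
   vertex 4.2 3.8 1.3
  endloop
 endfacet
 facet normal 0.579 -0.037 0.815
  outer loop
   vertex 3.4 2.8 3.3
   vertex 1.5 3.9 4.7
   vertex 1.8 2.0 4.4
  endloop
 endfacet
 facet normal 0.585 -0.059 0.809
  outer loop
   vertex 3.4 2.8 3.3
   vertex 1.8 2.0 4.4
   vertex 3.1 1.2 3.4
  endloop
 endfacet
 facet normal 0.479 -0.858 0.187
  outer loop
   vertex 2.5 0.8 3.1
   vertex 3.1 1.2 3.4
   vertex 0.7 0.1 4.5
  endloop
 endfacet
 facet normal -0.432 0.072 -0.899
  outer loop
   vertex 2.4 0.5 1.9
   vertex 2.0 0.6 2.1
   vertex 4.2 3.8 1.3
  endloop
 endfacet
 facet normal 0.853 -0.495 -0.167
  outer loop
   vertex 2.4 0.5 1.9
   vertex 4.2 3.8 1.3
   vertex 3.1 1.2 3.4
  endloop
 endfacet
 facet normal 0.485 -0.857 0.174
  outer loop
   vertex 2.4 0.5 1.9
   vertex 3.1 1.2 3.4
   vertex 2.5 0.8 3.1
  endloop
 endfacet
 facet normal -0.402 -0.828 -0.390
  outer loop
   vertex 2.4 0.5 1.9
   vertex 0.7 0.1 4.5
   vertex 2.0 0.6 2.1
  endloop
 endfacet
 facet normal 0.473 -0.863 0.176
  outer loop
   vertex 2.4 0.5 1.9
   vertex 2.5 0.8 3.1
   vertex 0.7 0.1 4.5
  endloop
 endfacet
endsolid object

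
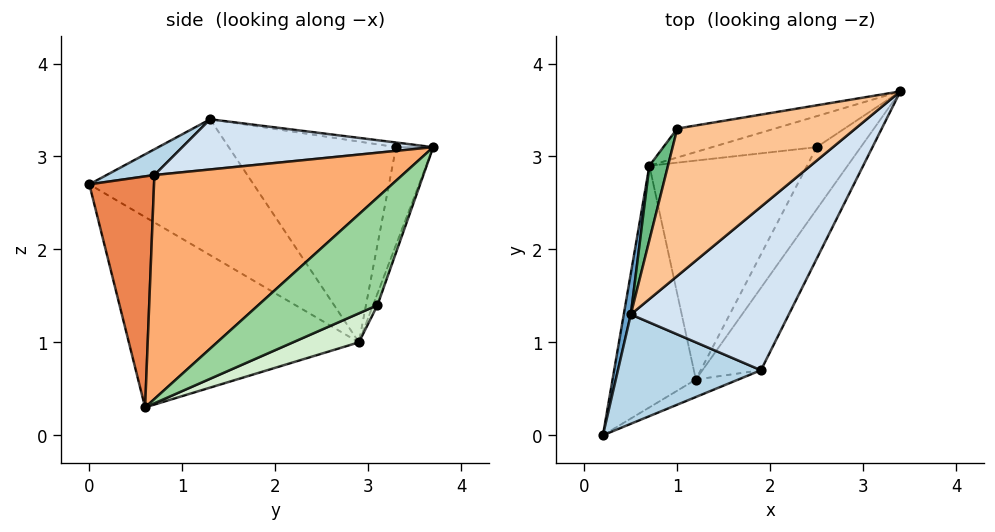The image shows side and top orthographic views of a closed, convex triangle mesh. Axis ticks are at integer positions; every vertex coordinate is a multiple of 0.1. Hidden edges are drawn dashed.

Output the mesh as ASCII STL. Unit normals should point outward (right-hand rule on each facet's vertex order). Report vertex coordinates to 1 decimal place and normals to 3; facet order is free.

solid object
 facet normal -0.979 0.199 0.051
  outer loop
   vertex 0.7 2.9 1.0
   vertex 0.2 0.0 2.7
   vertex 0.5 1.3 3.4
  endloop
 endfacet
 facet normal -0.913 -0.077 -0.400
  outer loop
   vertex 0.7 2.9 1.0
   vertex 1.2 0.6 0.3
   vertex 0.2 0.0 2.7
  endloop
 endfacet
 facet normal 0.154 -0.496 0.855
  outer loop
   vertex 1.9 0.7 2.8
   vertex 0.5 1.3 3.4
   vertex 0.2 0.0 2.7
  endloop
 endfacet
 facet normal 0.294 -0.239 0.925
  outer loop
   vertex 1.9 0.7 2.8
   vertex 3.4 3.7 3.1
   vertex 0.5 1.3 3.4
  endloop
 endfacet
 facet normal 0.383 -0.921 -0.071
  outer loop
   vertex 1.9 0.7 2.8
   vertex 0.2 0.0 2.7
   vertex 1.2 0.6 0.3
  endloop
 endfacet
 facet normal 0.880 -0.417 -0.230
  outer loop
   vertex 1.9 0.7 2.8
   vertex 1.2 0.6 0.3
   vertex 3.4 3.7 3.1
  endloop
 endfacet
 facet normal -0.026 0.155 0.988
  outer loop
   vertex 1.0 3.3 3.1
   vertex 0.5 1.3 3.4
   vertex 3.4 3.7 3.1
  endloop
 endfacet
 facet normal -0.162 0.973 -0.162
  outer loop
   vertex 1.0 3.3 3.1
   vertex 3.4 3.7 3.1
   vertex 0.7 2.9 1.0
  endloop
 endfacet
 facet normal -0.963 0.254 0.089
  outer loop
   vertex 1.0 3.3 3.1
   vertex 0.7 2.9 1.0
   vertex 0.5 1.3 3.4
  endloop
 endfacet
 facet normal 0.883 -0.300 -0.361
  outer loop
   vertex 2.5 3.1 1.4
   vertex 3.4 3.7 3.1
   vertex 1.2 0.6 0.3
  endloop
 endfacet
 facet normal -0.035 0.948 -0.316
  outer loop
   vertex 2.5 3.1 1.4
   vertex 0.7 2.9 1.0
   vertex 3.4 3.7 3.1
  endloop
 endfacet
 facet normal 0.171 0.321 -0.932
  outer loop
   vertex 2.5 3.1 1.4
   vertex 1.2 0.6 0.3
   vertex 0.7 2.9 1.0
  endloop
 endfacet
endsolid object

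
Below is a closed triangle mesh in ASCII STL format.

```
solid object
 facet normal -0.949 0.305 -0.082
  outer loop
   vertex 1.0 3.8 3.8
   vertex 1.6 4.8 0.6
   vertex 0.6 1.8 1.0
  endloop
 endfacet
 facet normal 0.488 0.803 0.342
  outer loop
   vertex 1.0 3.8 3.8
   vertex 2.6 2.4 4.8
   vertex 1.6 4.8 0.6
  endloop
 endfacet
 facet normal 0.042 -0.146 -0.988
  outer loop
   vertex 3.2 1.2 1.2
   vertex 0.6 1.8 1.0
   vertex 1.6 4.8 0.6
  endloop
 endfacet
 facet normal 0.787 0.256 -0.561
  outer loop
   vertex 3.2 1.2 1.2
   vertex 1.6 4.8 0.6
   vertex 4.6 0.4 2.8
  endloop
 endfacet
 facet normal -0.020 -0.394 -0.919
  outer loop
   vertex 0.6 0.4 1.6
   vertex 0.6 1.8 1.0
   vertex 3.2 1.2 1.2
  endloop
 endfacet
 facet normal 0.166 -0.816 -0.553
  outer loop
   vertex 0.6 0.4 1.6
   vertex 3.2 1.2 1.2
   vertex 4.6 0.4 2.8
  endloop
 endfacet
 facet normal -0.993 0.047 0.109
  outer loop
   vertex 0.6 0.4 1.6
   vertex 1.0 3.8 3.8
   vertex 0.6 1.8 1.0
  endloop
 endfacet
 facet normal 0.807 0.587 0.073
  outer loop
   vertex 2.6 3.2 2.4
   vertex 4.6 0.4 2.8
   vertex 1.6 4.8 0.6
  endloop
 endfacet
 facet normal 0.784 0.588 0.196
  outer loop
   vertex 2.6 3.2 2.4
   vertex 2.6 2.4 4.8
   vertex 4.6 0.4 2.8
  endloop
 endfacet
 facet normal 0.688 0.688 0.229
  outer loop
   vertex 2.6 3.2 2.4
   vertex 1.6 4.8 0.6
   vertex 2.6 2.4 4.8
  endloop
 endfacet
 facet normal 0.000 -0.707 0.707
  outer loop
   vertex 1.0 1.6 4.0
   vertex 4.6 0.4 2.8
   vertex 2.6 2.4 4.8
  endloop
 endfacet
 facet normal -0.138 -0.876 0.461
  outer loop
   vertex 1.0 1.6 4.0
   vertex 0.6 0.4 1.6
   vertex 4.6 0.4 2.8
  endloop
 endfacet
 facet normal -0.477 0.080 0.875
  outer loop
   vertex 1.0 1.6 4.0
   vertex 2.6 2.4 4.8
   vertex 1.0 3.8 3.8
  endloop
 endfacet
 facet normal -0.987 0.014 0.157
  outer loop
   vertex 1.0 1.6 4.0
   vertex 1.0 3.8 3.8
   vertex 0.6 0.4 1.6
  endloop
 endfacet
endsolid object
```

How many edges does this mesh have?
21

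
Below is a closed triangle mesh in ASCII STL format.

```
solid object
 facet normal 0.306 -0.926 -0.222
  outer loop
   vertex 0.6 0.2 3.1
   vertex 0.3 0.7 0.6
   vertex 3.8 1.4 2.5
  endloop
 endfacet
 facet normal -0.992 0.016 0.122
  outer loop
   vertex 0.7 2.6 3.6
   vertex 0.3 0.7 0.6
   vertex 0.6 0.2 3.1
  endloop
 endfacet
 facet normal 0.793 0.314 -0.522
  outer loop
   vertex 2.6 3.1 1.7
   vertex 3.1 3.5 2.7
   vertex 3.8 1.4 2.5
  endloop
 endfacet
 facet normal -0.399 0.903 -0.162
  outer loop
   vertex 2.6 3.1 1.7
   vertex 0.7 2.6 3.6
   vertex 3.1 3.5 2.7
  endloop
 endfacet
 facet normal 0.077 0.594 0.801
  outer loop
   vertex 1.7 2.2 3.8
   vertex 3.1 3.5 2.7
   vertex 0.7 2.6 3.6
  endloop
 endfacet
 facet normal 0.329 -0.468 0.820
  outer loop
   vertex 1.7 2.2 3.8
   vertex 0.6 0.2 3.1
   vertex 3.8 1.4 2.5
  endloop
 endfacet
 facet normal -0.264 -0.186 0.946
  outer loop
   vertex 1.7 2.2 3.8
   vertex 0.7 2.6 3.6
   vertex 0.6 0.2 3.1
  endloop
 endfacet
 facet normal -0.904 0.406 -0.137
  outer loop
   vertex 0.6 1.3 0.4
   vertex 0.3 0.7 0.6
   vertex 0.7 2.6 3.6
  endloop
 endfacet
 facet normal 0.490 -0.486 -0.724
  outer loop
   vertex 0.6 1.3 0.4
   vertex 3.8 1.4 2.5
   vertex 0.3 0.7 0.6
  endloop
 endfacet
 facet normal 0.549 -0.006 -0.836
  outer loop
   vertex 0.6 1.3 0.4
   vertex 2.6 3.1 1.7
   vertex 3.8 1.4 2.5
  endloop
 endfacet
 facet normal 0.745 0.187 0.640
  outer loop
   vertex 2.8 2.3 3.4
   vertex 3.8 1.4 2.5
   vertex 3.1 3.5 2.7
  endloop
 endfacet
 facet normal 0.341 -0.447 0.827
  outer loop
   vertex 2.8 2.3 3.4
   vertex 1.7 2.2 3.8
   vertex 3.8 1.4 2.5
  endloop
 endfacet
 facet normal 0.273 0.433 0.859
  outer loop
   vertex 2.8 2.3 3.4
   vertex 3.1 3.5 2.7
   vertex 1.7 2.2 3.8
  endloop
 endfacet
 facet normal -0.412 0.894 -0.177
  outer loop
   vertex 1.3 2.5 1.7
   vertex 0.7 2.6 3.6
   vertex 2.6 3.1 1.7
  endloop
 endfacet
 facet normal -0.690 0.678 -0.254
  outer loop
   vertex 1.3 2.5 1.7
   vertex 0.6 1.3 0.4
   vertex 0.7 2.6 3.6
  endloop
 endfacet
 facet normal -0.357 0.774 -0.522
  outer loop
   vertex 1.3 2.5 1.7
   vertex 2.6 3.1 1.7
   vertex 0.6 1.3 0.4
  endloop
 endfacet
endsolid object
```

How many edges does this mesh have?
24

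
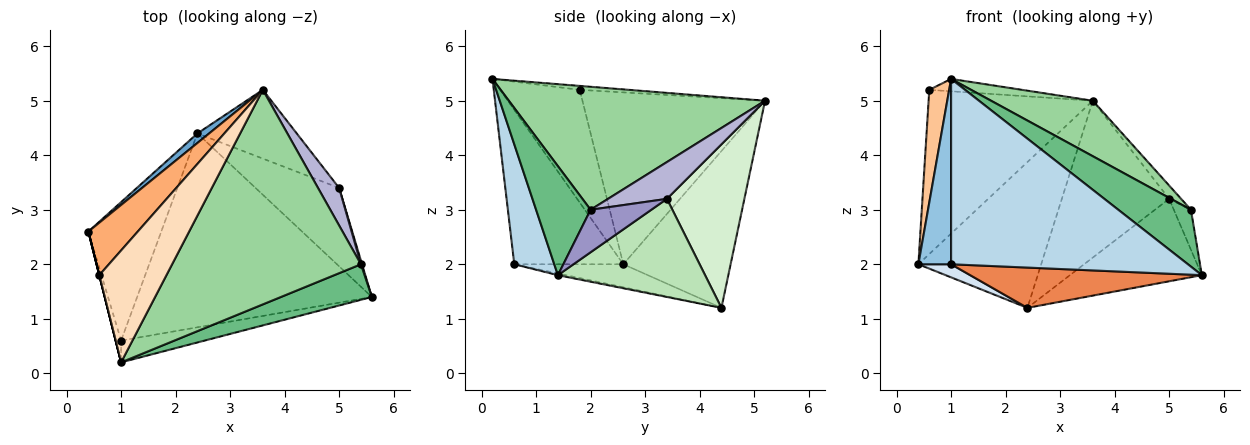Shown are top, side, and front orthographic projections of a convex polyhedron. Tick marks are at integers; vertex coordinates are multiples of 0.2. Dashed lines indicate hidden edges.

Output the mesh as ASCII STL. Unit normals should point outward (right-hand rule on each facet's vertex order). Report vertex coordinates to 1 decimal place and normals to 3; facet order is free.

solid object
 facet normal -0.657 0.752 0.049
  outer loop
   vertex 2.4 4.4 1.2
   vertex 0.4 2.6 2.0
   vertex 3.6 5.2 5.0
  endloop
 endfacet
 facet normal -0.957 -0.287 -0.034
  outer loop
   vertex 1.0 0.6 2.0
   vertex 1.0 0.2 5.4
   vertex 0.4 2.6 2.0
  endloop
 endfacet
 facet normal 0.165 -0.979 -0.115
  outer loop
   vertex 1.0 0.6 2.0
   vertex 5.6 1.4 1.8
   vertex 1.0 0.2 5.4
  endloop
 endfacet
 facet normal -0.299 -0.090 -0.950
  outer loop
   vertex 1.0 0.6 2.0
   vertex 0.4 2.6 2.0
   vertex 2.4 4.4 1.2
  endloop
 endfacet
 facet normal -0.007 -0.203 -0.979
  outer loop
   vertex 1.0 0.6 2.0
   vertex 2.4 4.4 1.2
   vertex 5.6 1.4 1.8
  endloop
 endfacet
 facet normal -0.727 0.654 0.209
  outer loop
   vertex 0.6 1.8 5.2
   vertex 3.6 5.2 5.0
   vertex 0.4 2.6 2.0
  endloop
 endfacet
 facet normal -0.970 -0.243 0.000
  outer loop
   vertex 0.6 1.8 5.2
   vertex 0.4 2.6 2.0
   vertex 1.0 0.2 5.4
  endloop
 endfacet
 facet normal -0.058 0.110 0.992
  outer loop
   vertex 0.6 1.8 5.2
   vertex 1.0 0.2 5.4
   vertex 3.6 5.2 5.0
  endloop
 endfacet
 facet normal 0.537 -0.716 0.447
  outer loop
   vertex 5.4 2.0 3.0
   vertex 1.0 0.2 5.4
   vertex 5.6 1.4 1.8
  endloop
 endfacet
 facet normal 0.533 -0.212 0.819
  outer loop
   vertex 5.4 2.0 3.0
   vertex 3.6 5.2 5.0
   vertex 1.0 0.2 5.4
  endloop
 endfacet
 facet normal 0.629 0.564 -0.536
  outer loop
   vertex 5.0 3.4 3.2
   vertex 5.6 1.4 1.8
   vertex 2.4 4.4 1.2
  endloop
 endfacet
 facet normal 0.552 0.764 -0.335
  outer loop
   vertex 5.0 3.4 3.2
   vertex 2.4 4.4 1.2
   vertex 3.6 5.2 5.0
  endloop
 endfacet
 facet normal 0.962 0.271 0.025
  outer loop
   vertex 5.0 3.4 3.2
   vertex 5.4 2.0 3.0
   vertex 5.6 1.4 1.8
  endloop
 endfacet
 facet normal 0.854 0.174 0.490
  outer loop
   vertex 5.0 3.4 3.2
   vertex 3.6 5.2 5.0
   vertex 5.4 2.0 3.0
  endloop
 endfacet
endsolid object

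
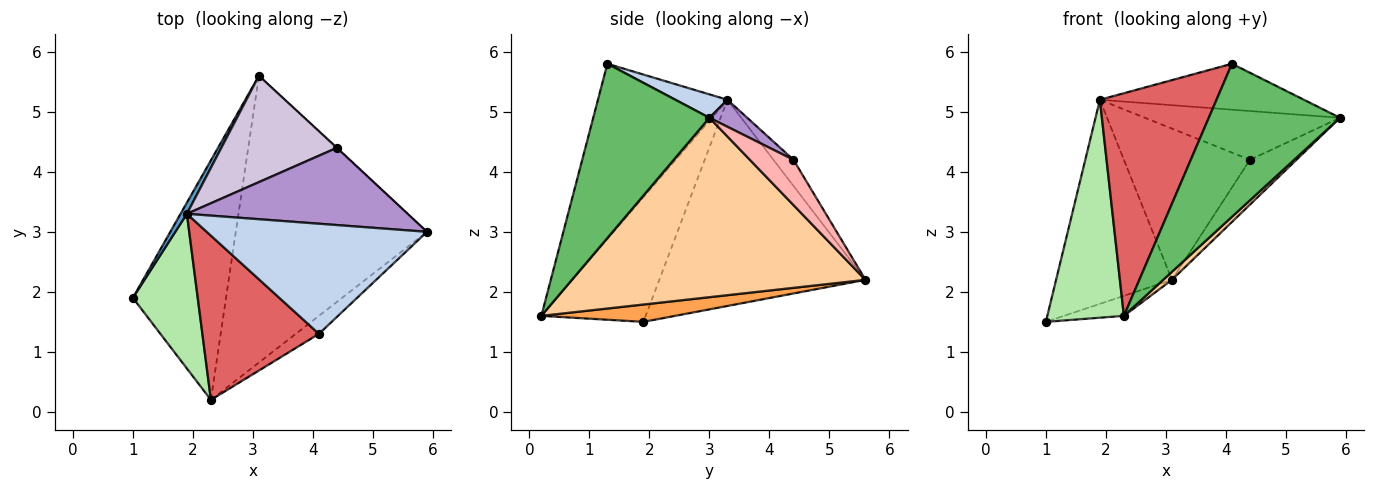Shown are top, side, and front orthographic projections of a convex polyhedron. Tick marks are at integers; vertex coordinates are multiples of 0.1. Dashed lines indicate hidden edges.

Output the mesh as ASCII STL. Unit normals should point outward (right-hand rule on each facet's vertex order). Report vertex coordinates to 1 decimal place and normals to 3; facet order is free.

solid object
 facet normal -0.872 0.490 0.027
  outer loop
   vertex 1.9 3.3 5.2
   vertex 3.1 5.6 2.2
   vertex 1.0 1.9 1.5
  endloop
 endfacet
 facet normal 0.098 0.383 0.919
  outer loop
   vertex 1.9 3.3 5.2
   vertex 4.1 1.3 5.8
   vertex 5.9 3.0 4.9
  endloop
 endfacet
 facet normal 0.182 0.082 -0.980
  outer loop
   vertex 2.3 0.2 1.6
   vertex 1.0 1.9 1.5
   vertex 3.1 5.6 2.2
  endloop
 endfacet
 facet normal 0.684 -0.020 -0.729
  outer loop
   vertex 2.3 0.2 1.6
   vertex 3.1 5.6 2.2
   vertex 5.9 3.0 4.9
  endloop
 endfacet
 facet normal 0.660 -0.746 -0.088
  outer loop
   vertex 2.3 0.2 1.6
   vertex 5.9 3.0 4.9
   vertex 4.1 1.3 5.8
  endloop
 endfacet
 facet normal -0.743 -0.546 0.387
  outer loop
   vertex 2.3 0.2 1.6
   vertex 1.9 3.3 5.2
   vertex 1.0 1.9 1.5
  endloop
 endfacet
 facet normal -0.666 -0.600 0.443
  outer loop
   vertex 2.3 0.2 1.6
   vertex 4.1 1.3 5.8
   vertex 1.9 3.3 5.2
  endloop
 endfacet
 facet normal 0.684 0.729 -0.007
  outer loop
   vertex 4.4 4.4 4.2
   vertex 5.9 3.0 4.9
   vertex 3.1 5.6 2.2
  endloop
 endfacet
 facet normal 0.103 0.531 0.841
  outer loop
   vertex 4.4 4.4 4.2
   vertex 1.9 3.3 5.2
   vertex 5.9 3.0 4.9
  endloop
 endfacet
 facet normal -0.129 0.811 0.570
  outer loop
   vertex 4.4 4.4 4.2
   vertex 3.1 5.6 2.2
   vertex 1.9 3.3 5.2
  endloop
 endfacet
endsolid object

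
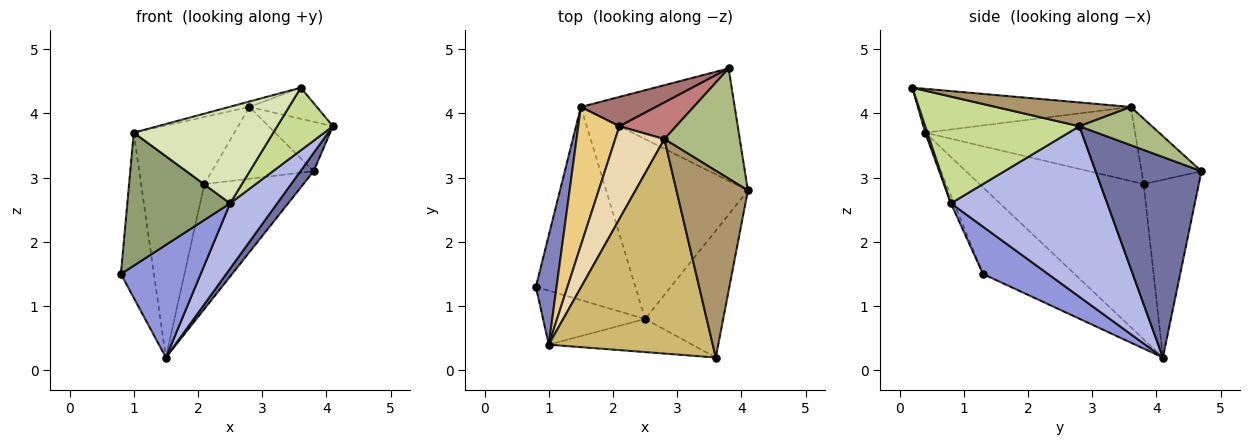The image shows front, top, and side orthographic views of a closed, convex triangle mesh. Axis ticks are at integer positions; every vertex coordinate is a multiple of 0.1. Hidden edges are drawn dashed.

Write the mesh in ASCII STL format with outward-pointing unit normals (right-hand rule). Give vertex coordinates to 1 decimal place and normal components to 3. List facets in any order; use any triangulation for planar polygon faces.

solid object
 facet normal 0.790 -0.099 -0.606
  outer loop
   vertex 3.8 4.7 3.1
   vertex 4.1 2.8 3.8
   vertex 1.5 4.1 0.2
  endloop
 endfacet
 facet normal -0.918 0.331 0.219
  outer loop
   vertex 1.0 0.4 3.7
   vertex 1.5 4.1 0.2
   vertex 0.8 1.3 1.5
  endloop
 endfacet
 facet normal 0.380 -0.466 -0.799
  outer loop
   vertex 2.5 0.8 2.6
   vertex 0.8 1.3 1.5
   vertex 1.5 4.1 0.2
  endloop
 endfacet
 facet normal 0.749 -0.226 -0.623
  outer loop
   vertex 2.5 0.8 2.6
   vertex 1.5 4.1 0.2
   vertex 4.1 2.8 3.8
  endloop
 endfacet
 facet normal -0.029 -0.926 -0.376
  outer loop
   vertex 2.5 0.8 2.6
   vertex 1.0 0.4 3.7
   vertex 0.8 1.3 1.5
  endloop
 endfacet
 facet normal 0.420 0.371 0.828
  outer loop
   vertex 2.8 3.6 4.1
   vertex 4.1 2.8 3.8
   vertex 3.8 4.7 3.1
  endloop
 endfacet
 facet normal 0.775 -0.280 -0.567
  outer loop
   vertex 3.6 0.2 4.4
   vertex 2.5 0.8 2.6
   vertex 4.1 2.8 3.8
  endloop
 endfacet
 facet normal 0.015 -0.946 -0.324
  outer loop
   vertex 3.6 0.2 4.4
   vertex 1.0 0.4 3.7
   vertex 2.5 0.8 2.6
  endloop
 endfacet
 facet normal 0.312 0.156 0.937
  outer loop
   vertex 3.6 0.2 4.4
   vertex 4.1 2.8 3.8
   vertex 2.8 3.6 4.1
  endloop
 endfacet
 facet normal -0.258 0.024 0.966
  outer loop
   vertex 3.6 0.2 4.4
   vertex 2.8 3.6 4.1
   vertex 1.0 0.4 3.7
  endloop
 endfacet
 facet normal -0.906 0.349 0.240
  outer loop
   vertex 2.1 3.8 2.9
   vertex 1.5 4.1 0.2
   vertex 1.0 0.4 3.7
  endloop
 endfacet
 facet normal -0.774 0.371 0.513
  outer loop
   vertex 2.1 3.8 2.9
   vertex 1.0 0.4 3.7
   vertex 2.8 3.6 4.1
  endloop
 endfacet
 facet normal -0.477 0.856 0.201
  outer loop
   vertex 2.1 3.8 2.9
   vertex 3.8 4.7 3.1
   vertex 1.5 4.1 0.2
  endloop
 endfacet
 facet normal -0.465 0.789 0.403
  outer loop
   vertex 2.1 3.8 2.9
   vertex 2.8 3.6 4.1
   vertex 3.8 4.7 3.1
  endloop
 endfacet
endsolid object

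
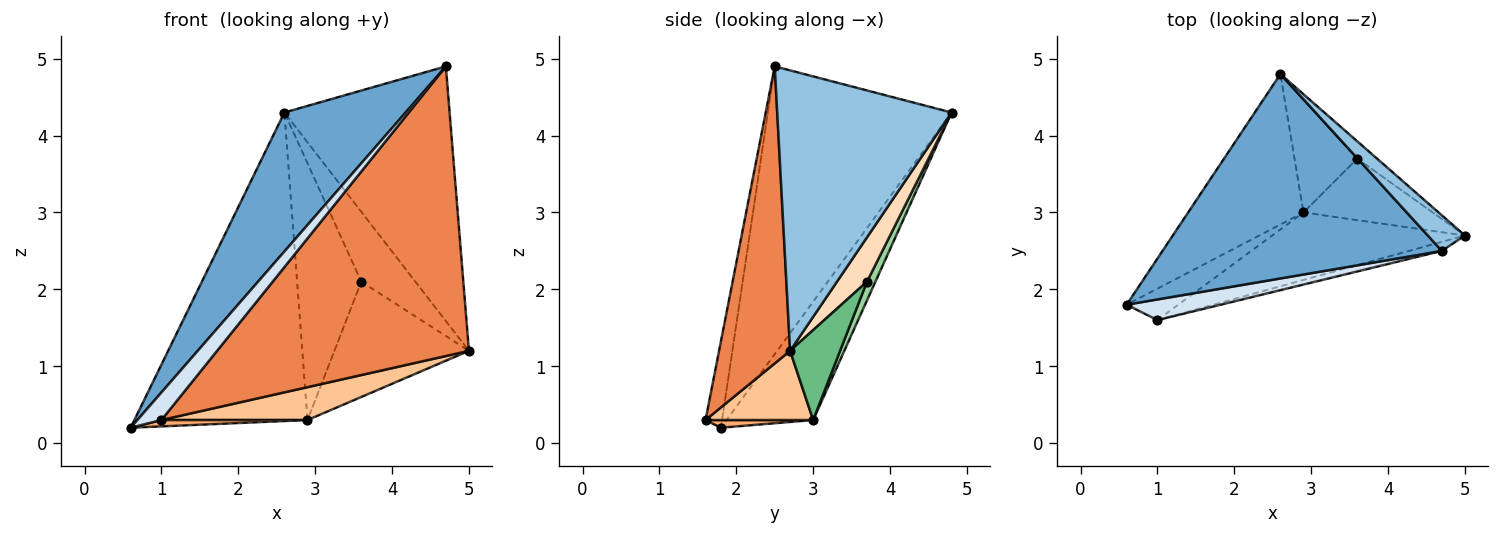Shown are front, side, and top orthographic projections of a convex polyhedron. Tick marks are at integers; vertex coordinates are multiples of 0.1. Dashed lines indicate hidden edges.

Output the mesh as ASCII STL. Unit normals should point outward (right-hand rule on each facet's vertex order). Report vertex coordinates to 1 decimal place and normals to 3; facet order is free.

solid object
 facet normal -0.649 -0.428 0.629
  outer loop
   vertex 4.7 2.5 4.9
   vertex 2.6 4.8 4.3
   vertex 0.6 1.8 0.2
  endloop
 endfacet
 facet normal 0.723 0.685 0.096
  outer loop
   vertex 4.7 2.5 4.9
   vertex 5.0 2.7 1.2
   vertex 2.6 4.8 4.3
  endloop
 endfacet
 facet normal -0.410 0.820 -0.400
  outer loop
   vertex 2.9 3.0 0.3
   vertex 0.6 1.8 0.2
   vertex 2.6 4.8 4.3
  endloop
 endfacet
 facet normal -0.482 -0.702 0.525
  outer loop
   vertex 1.0 1.6 0.3
   vertex 4.7 2.5 4.9
   vertex 0.6 1.8 0.2
  endloop
 endfacet
 facet normal 0.271 -0.962 -0.030
  outer loop
   vertex 1.0 1.6 0.3
   vertex 5.0 2.7 1.2
   vertex 4.7 2.5 4.9
  endloop
 endfacet
 facet normal 0.144 -0.196 -0.970
  outer loop
   vertex 1.0 1.6 0.3
   vertex 0.6 1.8 0.2
   vertex 2.9 3.0 0.3
  endloop
 endfacet
 facet normal 0.307 -0.417 -0.856
  outer loop
   vertex 1.0 1.6 0.3
   vertex 2.9 3.0 0.3
   vertex 5.0 2.7 1.2
  endloop
 endfacet
 facet normal 0.474 0.855 -0.212
  outer loop
   vertex 3.6 3.7 2.1
   vertex 2.6 4.8 4.3
   vertex 5.0 2.7 1.2
  endloop
 endfacet
 facet normal 0.311 0.838 -0.447
  outer loop
   vertex 3.6 3.7 2.1
   vertex 5.0 2.7 1.2
   vertex 2.9 3.0 0.3
  endloop
 endfacet
 facet normal 0.120 0.909 -0.400
  outer loop
   vertex 3.6 3.7 2.1
   vertex 2.9 3.0 0.3
   vertex 2.6 4.8 4.3
  endloop
 endfacet
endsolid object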